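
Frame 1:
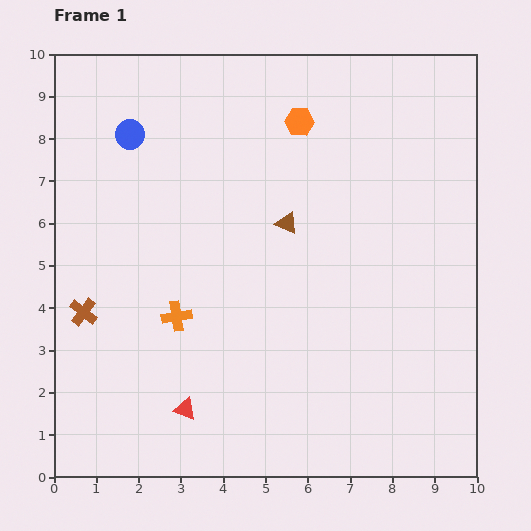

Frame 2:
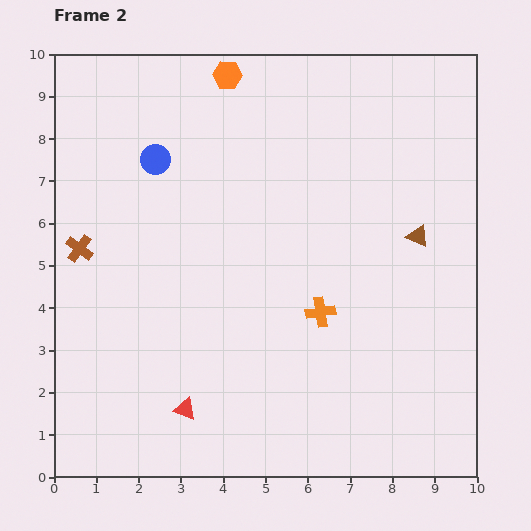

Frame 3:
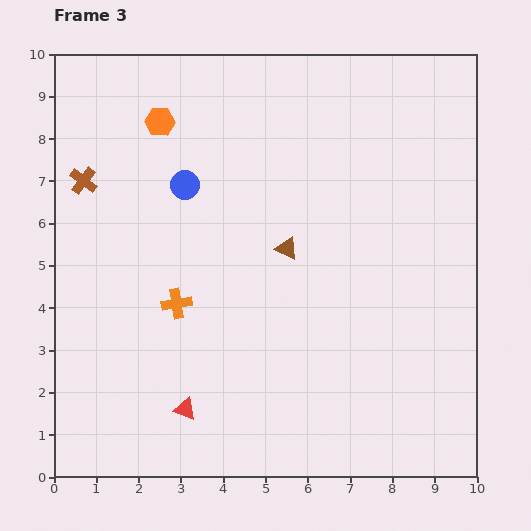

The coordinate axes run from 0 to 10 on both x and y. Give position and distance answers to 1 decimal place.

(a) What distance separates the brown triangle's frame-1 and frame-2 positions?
3.1

The brown triangle moved from (5.5, 6.0) to (8.6, 5.7), a distance of √(3.1² + 0.3²) ≈ 3.1.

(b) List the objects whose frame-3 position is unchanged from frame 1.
the red triangle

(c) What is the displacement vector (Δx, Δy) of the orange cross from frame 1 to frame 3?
(0.0, 0.3)

The orange cross was at (2.9, 3.8) in frame 1 and (2.9, 4.1) in frame 3.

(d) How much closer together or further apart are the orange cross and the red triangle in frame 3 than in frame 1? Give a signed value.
+0.3

Distance in frame 1: 2.2. Distance in frame 3: 2.5.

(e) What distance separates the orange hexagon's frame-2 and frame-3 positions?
1.9

The orange hexagon moved from (4.1, 9.5) to (2.5, 8.4), a distance of √(1.6² + 1.1²) ≈ 1.9.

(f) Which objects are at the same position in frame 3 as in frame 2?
the red triangle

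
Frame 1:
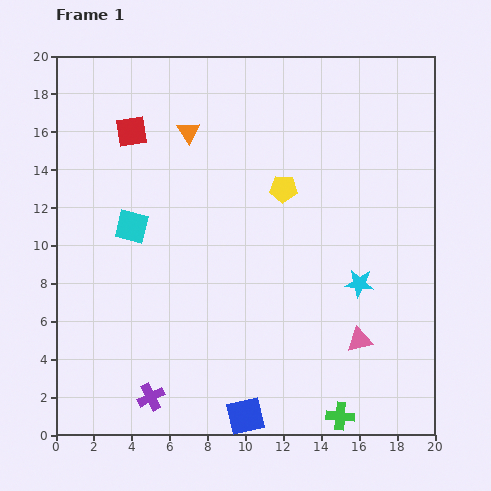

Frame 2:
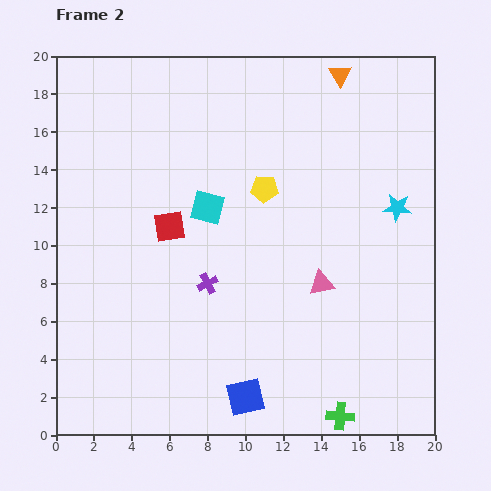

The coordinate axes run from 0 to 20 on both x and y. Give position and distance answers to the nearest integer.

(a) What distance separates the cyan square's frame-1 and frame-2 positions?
4

The cyan square moved from (4, 11) to (8, 12), a distance of √(4² + 1²) ≈ 4.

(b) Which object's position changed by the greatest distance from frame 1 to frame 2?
the orange triangle

(moved 9; next 7)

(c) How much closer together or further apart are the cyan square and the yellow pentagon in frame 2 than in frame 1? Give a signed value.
-5

Distance in frame 1: 8. Distance in frame 2: 3.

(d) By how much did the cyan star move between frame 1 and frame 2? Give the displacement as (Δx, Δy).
(2, 4)

The cyan star was at (16, 8) in frame 1 and (18, 12) in frame 2.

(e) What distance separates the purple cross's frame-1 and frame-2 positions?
7

The purple cross moved from (5, 2) to (8, 8), a distance of √(3² + 6²) ≈ 7.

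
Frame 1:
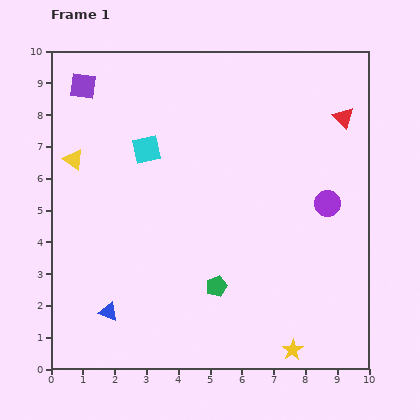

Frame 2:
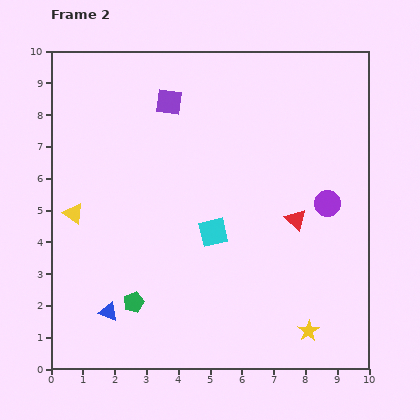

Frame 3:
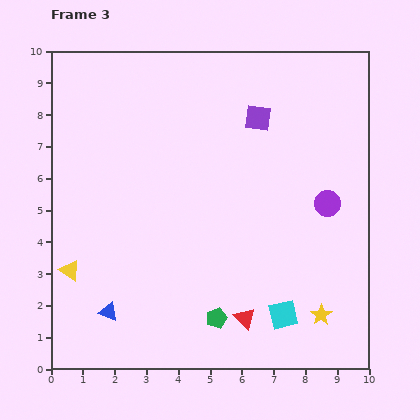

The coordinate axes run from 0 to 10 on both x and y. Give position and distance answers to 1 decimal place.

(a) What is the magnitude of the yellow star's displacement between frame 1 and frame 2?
0.8

The yellow star moved from (7.6, 0.6) to (8.1, 1.2), a distance of √(0.5² + 0.6²) ≈ 0.8.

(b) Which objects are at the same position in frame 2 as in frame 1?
the blue triangle, the purple circle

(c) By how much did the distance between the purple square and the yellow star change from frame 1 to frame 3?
-4.1

Distance in frame 1: 10.6. Distance in frame 3: 6.5.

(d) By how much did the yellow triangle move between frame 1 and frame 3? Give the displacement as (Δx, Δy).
(-0.1, -3.5)

The yellow triangle was at (0.7, 6.6) in frame 1 and (0.6, 3.1) in frame 3.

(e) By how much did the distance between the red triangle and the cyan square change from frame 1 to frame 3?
-5.1

Distance in frame 1: 6.3. Distance in frame 3: 1.2.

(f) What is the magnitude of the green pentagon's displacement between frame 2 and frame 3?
2.6

The green pentagon moved from (2.6, 2.1) to (5.2, 1.6), a distance of √(2.6² + 0.5²) ≈ 2.6.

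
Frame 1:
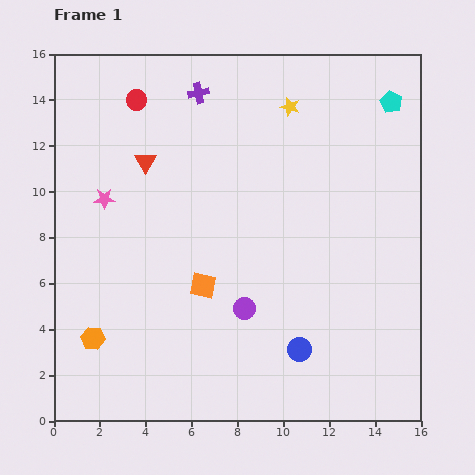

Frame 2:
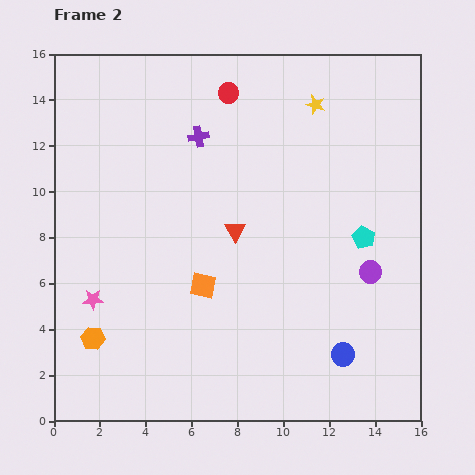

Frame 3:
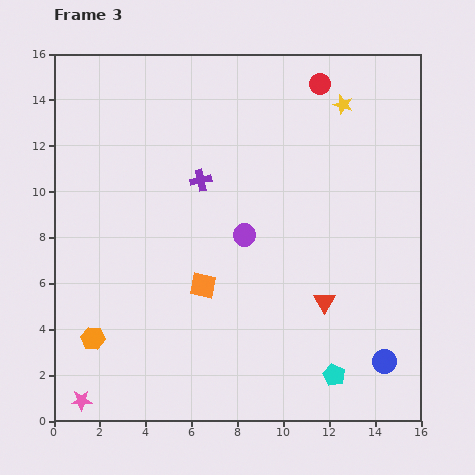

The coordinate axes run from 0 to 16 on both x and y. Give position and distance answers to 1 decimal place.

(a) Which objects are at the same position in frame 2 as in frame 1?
the orange hexagon, the orange square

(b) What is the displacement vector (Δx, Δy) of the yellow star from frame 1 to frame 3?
(2.3, 0.1)

The yellow star was at (10.3, 13.7) in frame 1 and (12.6, 13.8) in frame 3.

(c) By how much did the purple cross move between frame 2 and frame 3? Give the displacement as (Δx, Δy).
(0.1, -1.9)

The purple cross was at (6.3, 12.4) in frame 2 and (6.4, 10.5) in frame 3.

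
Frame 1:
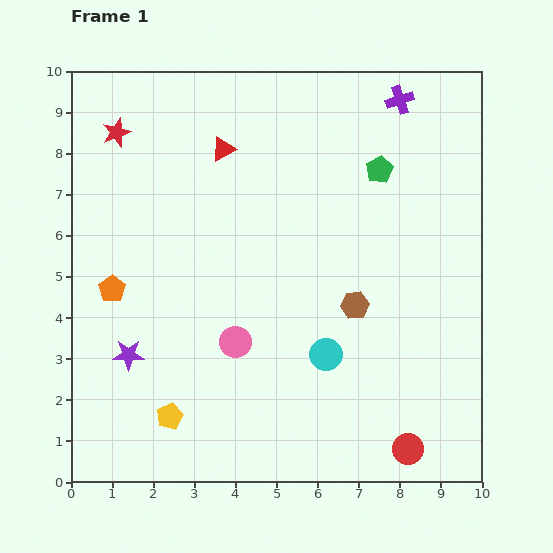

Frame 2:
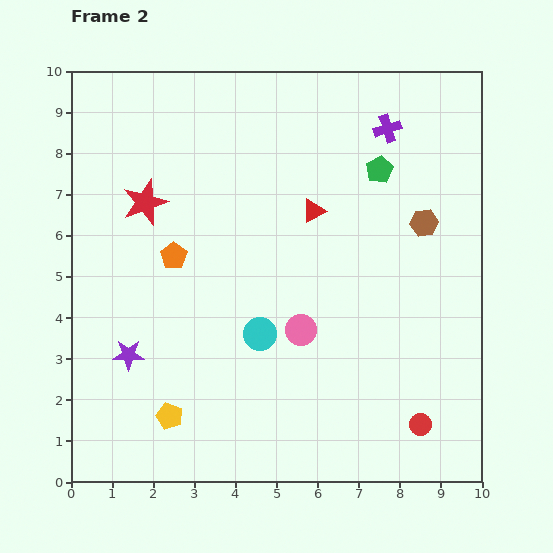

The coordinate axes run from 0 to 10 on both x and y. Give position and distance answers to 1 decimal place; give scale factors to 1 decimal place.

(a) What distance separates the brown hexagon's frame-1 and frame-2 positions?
2.6

The brown hexagon moved from (6.9, 4.3) to (8.6, 6.3), a distance of √(1.7² + 2.0²) ≈ 2.6.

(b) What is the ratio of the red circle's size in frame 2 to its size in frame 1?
0.7×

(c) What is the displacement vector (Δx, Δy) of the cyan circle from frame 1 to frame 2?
(-1.6, 0.5)

The cyan circle was at (6.2, 3.1) in frame 1 and (4.6, 3.6) in frame 2.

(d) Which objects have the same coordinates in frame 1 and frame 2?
the green pentagon, the yellow pentagon, the purple star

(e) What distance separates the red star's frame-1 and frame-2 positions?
1.8

The red star moved from (1.1, 8.5) to (1.8, 6.8), a distance of √(0.7² + 1.7²) ≈ 1.8.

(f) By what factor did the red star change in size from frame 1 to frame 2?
1.6×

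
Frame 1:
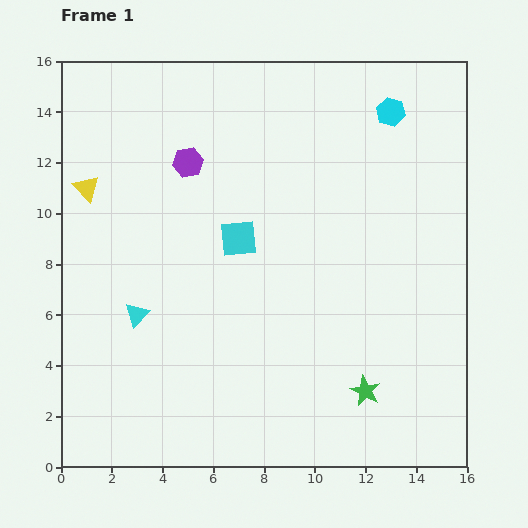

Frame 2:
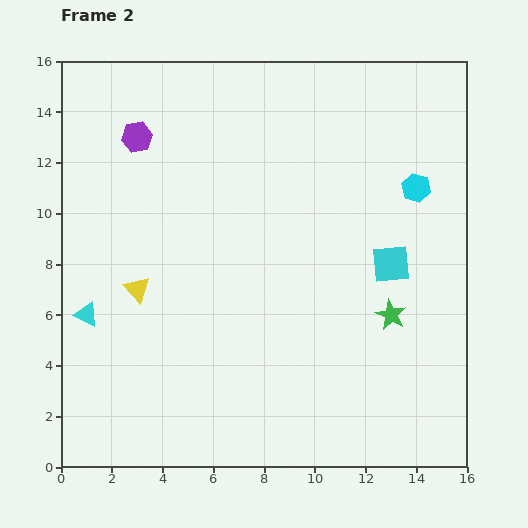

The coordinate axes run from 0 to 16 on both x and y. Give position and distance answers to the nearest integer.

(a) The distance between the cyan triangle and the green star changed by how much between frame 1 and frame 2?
+3

Distance in frame 1: 9. Distance in frame 2: 12.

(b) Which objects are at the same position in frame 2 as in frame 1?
none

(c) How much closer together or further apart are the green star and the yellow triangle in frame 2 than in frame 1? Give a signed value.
-4

Distance in frame 1: 14. Distance in frame 2: 10.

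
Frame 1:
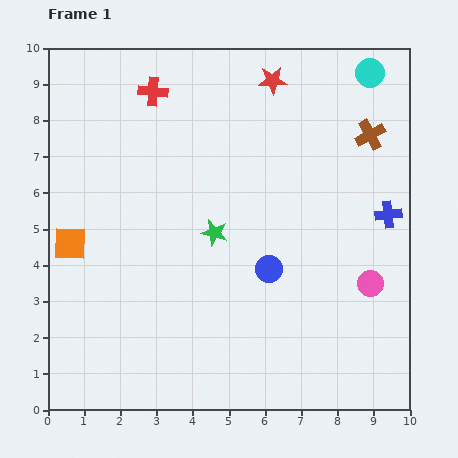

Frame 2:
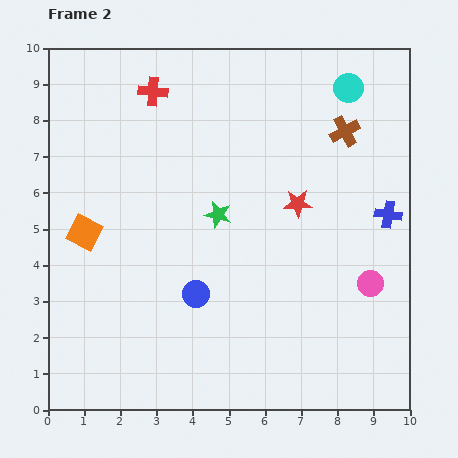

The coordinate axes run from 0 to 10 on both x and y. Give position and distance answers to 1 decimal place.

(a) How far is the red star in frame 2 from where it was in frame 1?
3.5

The red star moved from (6.2, 9.1) to (6.9, 5.7), a distance of √(0.7² + 3.4²) ≈ 3.5.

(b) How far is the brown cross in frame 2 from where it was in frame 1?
0.7

The brown cross moved from (8.9, 7.6) to (8.2, 7.7), a distance of √(0.7² + 0.1²) ≈ 0.7.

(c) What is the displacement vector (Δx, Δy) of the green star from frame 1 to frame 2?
(0.1, 0.5)

The green star was at (4.6, 4.9) in frame 1 and (4.7, 5.4) in frame 2.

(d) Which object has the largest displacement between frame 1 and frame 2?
the red star

(moved 3.5; next 2.1)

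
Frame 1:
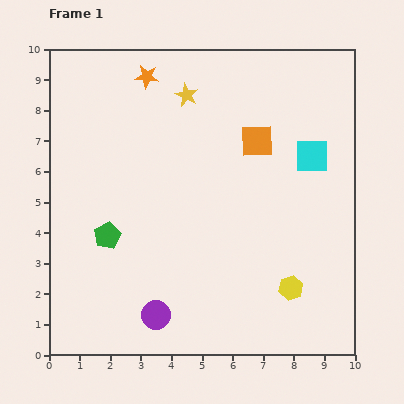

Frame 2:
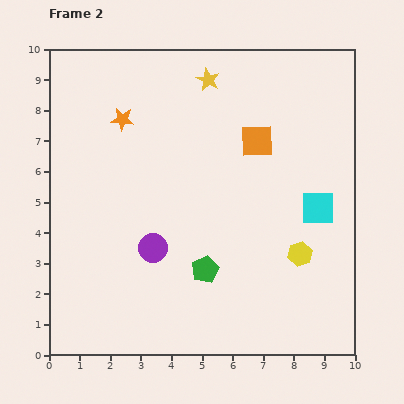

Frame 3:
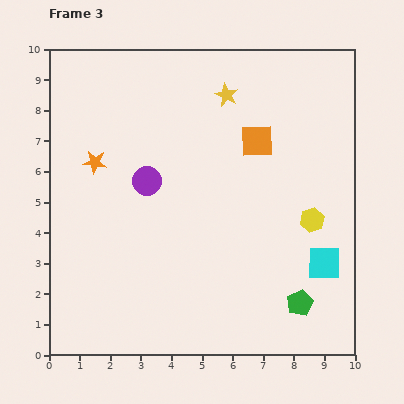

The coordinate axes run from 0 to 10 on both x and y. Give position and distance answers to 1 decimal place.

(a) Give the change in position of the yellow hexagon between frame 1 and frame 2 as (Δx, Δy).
(0.3, 1.1)

The yellow hexagon was at (7.9, 2.2) in frame 1 and (8.2, 3.3) in frame 2.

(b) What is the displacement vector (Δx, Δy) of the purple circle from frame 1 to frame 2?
(-0.1, 2.2)

The purple circle was at (3.5, 1.3) in frame 1 and (3.4, 3.5) in frame 2.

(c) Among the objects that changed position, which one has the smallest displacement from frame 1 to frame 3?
the yellow star

(moved 1.3)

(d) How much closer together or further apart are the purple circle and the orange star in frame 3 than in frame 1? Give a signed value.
-6.0

Distance in frame 1: 7.8. Distance in frame 3: 1.8.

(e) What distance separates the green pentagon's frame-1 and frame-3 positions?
6.7

The green pentagon moved from (1.9, 3.9) to (8.2, 1.7), a distance of √(6.3² + 2.2²) ≈ 6.7.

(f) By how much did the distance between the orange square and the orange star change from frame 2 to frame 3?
+0.8

Distance in frame 2: 4.5. Distance in frame 3: 5.3.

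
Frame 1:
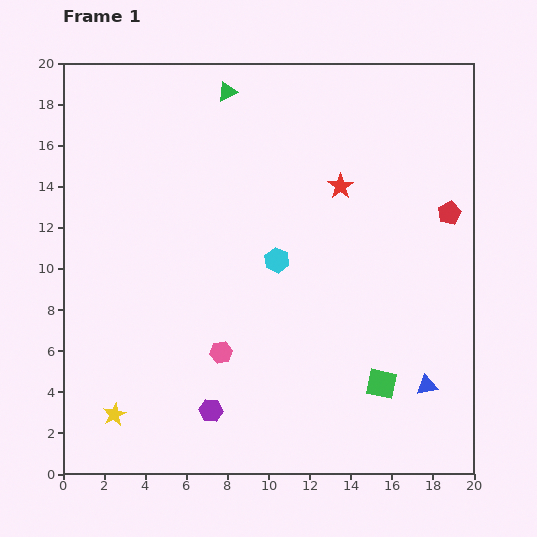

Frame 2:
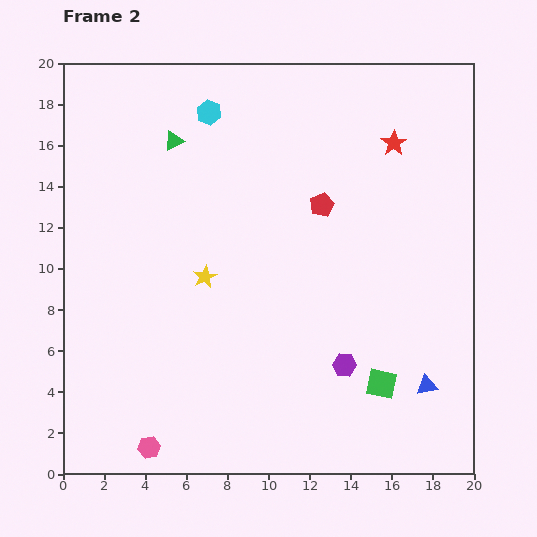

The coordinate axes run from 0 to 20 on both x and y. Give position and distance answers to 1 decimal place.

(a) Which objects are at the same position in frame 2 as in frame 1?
the green square, the blue triangle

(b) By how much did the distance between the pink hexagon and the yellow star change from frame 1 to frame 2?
+2.7

Distance in frame 1: 6.0. Distance in frame 2: 8.7.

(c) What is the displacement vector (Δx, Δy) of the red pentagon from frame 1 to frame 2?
(-6.2, 0.4)

The red pentagon was at (18.8, 12.7) in frame 1 and (12.6, 13.1) in frame 2.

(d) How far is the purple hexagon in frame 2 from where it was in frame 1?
6.9

The purple hexagon moved from (7.2, 3.1) to (13.7, 5.3), a distance of √(6.5² + 2.2²) ≈ 6.9.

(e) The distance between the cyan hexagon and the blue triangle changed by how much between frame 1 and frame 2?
+7.5

Distance in frame 1: 9.5. Distance in frame 2: 17.0.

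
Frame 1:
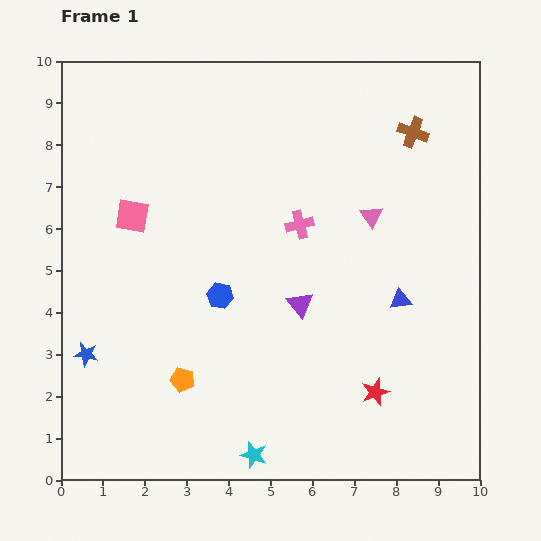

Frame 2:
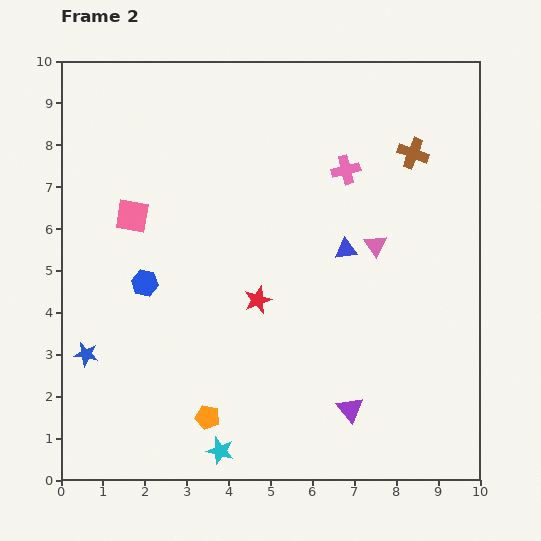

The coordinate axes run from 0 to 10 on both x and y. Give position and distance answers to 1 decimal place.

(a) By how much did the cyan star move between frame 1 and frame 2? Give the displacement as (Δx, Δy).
(-0.8, 0.1)

The cyan star was at (4.6, 0.6) in frame 1 and (3.8, 0.7) in frame 2.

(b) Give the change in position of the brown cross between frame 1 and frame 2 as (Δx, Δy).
(0.0, -0.5)

The brown cross was at (8.4, 8.3) in frame 1 and (8.4, 7.8) in frame 2.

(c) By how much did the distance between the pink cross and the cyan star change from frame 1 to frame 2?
+1.7

Distance in frame 1: 5.6. Distance in frame 2: 7.3.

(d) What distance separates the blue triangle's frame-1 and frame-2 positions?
1.8

The blue triangle moved from (8.1, 4.3) to (6.8, 5.5), a distance of √(1.3² + 1.2²) ≈ 1.8.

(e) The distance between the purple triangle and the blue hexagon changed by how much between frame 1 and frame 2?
+3.8

Distance in frame 1: 1.9. Distance in frame 2: 5.7.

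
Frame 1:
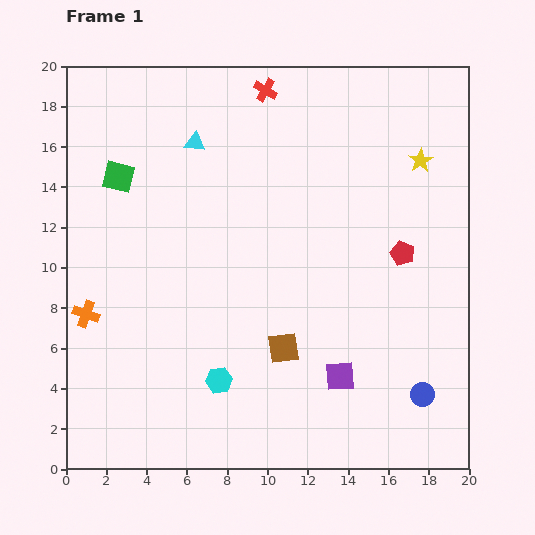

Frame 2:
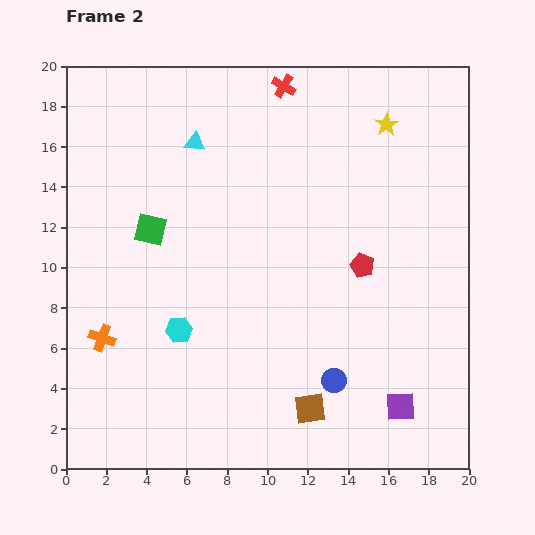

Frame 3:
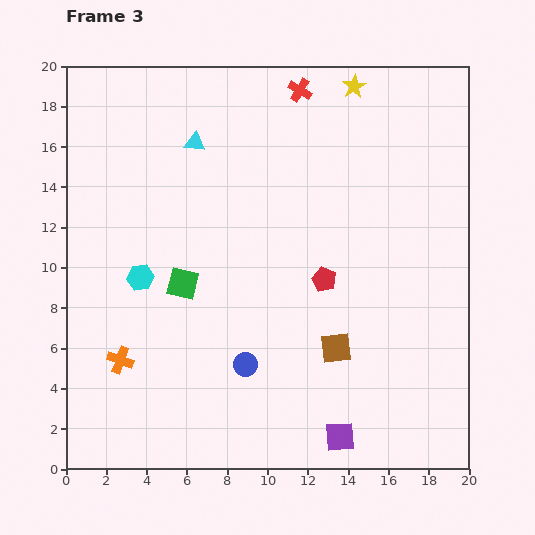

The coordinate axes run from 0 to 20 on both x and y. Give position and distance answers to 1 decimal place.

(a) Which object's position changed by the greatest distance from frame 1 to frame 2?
the blue circle

(moved 4.5; next 3.4)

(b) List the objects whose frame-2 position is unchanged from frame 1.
the cyan triangle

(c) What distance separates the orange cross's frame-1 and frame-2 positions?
1.4

The orange cross moved from (1.0, 7.7) to (1.8, 6.5), a distance of √(0.8² + 1.2²) ≈ 1.4.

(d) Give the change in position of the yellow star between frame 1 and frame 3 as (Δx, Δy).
(-3.3, 3.7)

The yellow star was at (17.6, 15.3) in frame 1 and (14.3, 19.0) in frame 3.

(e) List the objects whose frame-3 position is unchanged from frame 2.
the cyan triangle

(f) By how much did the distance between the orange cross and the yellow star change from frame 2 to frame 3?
+0.3

Distance in frame 2: 17.6. Distance in frame 3: 17.9.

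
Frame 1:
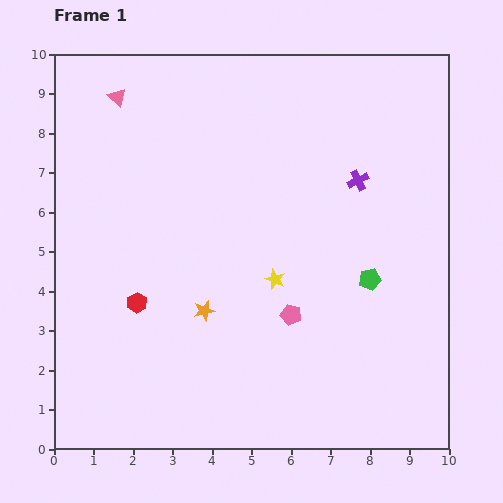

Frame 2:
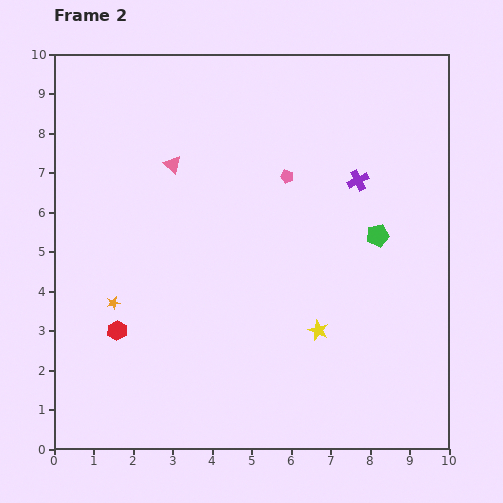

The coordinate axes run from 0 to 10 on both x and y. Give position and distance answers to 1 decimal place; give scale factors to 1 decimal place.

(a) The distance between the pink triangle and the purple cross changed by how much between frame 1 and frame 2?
-1.8

Distance in frame 1: 6.5. Distance in frame 2: 4.7.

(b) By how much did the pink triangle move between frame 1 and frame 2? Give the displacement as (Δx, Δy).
(1.4, -1.7)

The pink triangle was at (1.6, 8.9) in frame 1 and (3.0, 7.2) in frame 2.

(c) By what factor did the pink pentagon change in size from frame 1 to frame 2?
0.6×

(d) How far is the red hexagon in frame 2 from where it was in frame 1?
0.9

The red hexagon moved from (2.1, 3.7) to (1.6, 3.0), a distance of √(0.5² + 0.7²) ≈ 0.9.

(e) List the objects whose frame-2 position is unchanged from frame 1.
the purple cross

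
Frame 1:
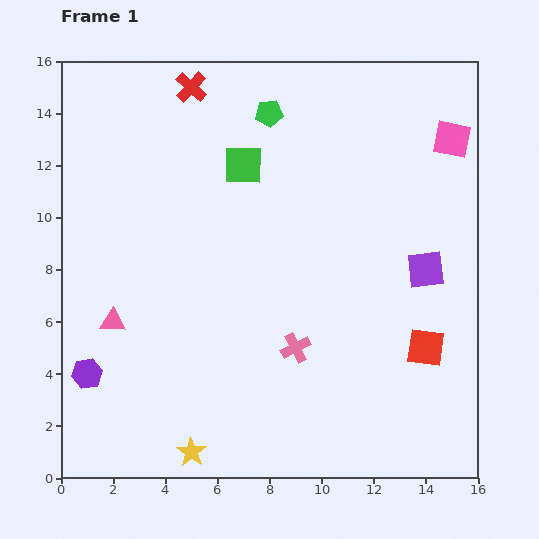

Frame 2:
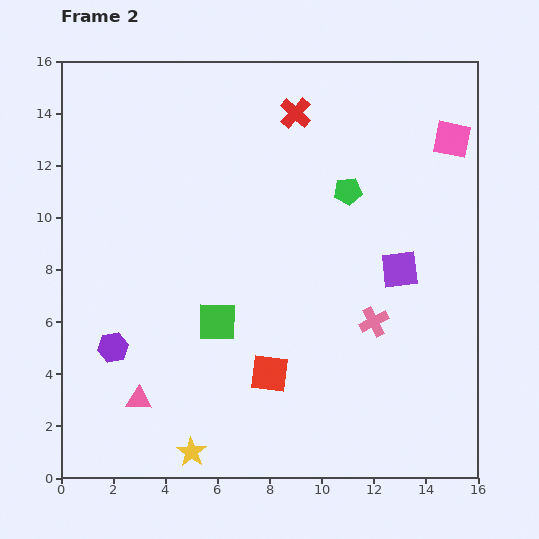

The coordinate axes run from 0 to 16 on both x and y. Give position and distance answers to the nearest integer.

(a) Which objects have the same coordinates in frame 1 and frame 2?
the yellow star, the pink square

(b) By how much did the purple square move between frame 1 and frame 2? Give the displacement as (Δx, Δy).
(-1, 0)

The purple square was at (14, 8) in frame 1 and (13, 8) in frame 2.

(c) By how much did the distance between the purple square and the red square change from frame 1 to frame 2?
+3

Distance in frame 1: 3. Distance in frame 2: 6.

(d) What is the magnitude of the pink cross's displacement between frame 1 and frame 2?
3

The pink cross moved from (9, 5) to (12, 6), a distance of √(3² + 1²) ≈ 3.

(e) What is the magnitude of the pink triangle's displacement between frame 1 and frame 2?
3

The pink triangle moved from (2, 6) to (3, 3), a distance of √(1² + 3²) ≈ 3.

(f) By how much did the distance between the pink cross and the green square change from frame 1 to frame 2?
-1

Distance in frame 1: 7. Distance in frame 2: 6.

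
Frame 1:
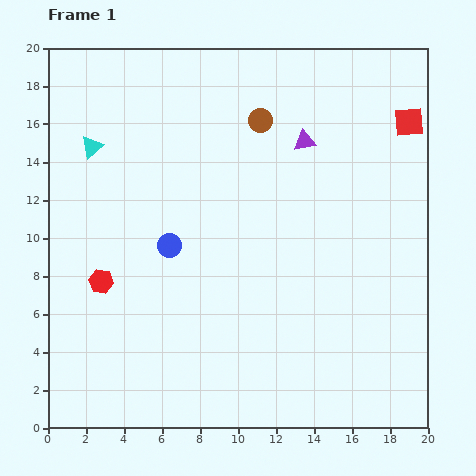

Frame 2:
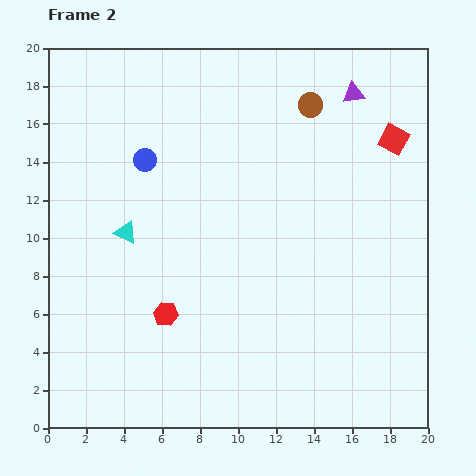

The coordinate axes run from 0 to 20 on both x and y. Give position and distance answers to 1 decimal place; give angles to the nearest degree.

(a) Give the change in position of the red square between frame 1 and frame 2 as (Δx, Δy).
(-0.8, -0.9)

The red square was at (19.0, 16.1) in frame 1 and (18.2, 15.2) in frame 2.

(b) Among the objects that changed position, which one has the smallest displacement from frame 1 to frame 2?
the red square

(moved 1.2)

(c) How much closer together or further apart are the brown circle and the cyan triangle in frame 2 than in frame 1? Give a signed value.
+2.8

Distance in frame 1: 9.0. Distance in frame 2: 11.8.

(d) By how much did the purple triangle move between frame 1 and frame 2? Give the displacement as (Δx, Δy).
(2.6, 2.5)

The purple triangle was at (13.5, 15.1) in frame 1 and (16.1, 17.6) in frame 2.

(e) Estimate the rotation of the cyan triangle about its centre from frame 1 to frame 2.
52° counter-clockwise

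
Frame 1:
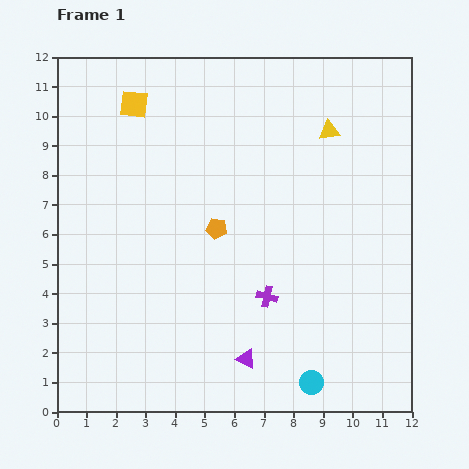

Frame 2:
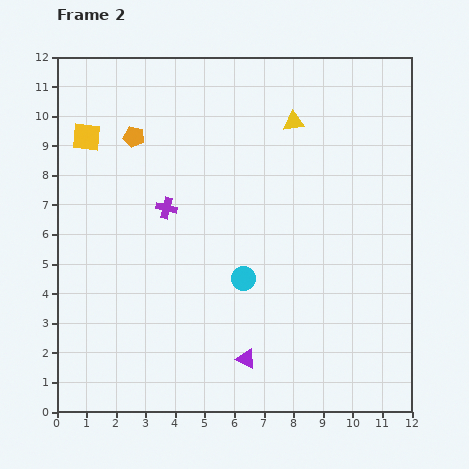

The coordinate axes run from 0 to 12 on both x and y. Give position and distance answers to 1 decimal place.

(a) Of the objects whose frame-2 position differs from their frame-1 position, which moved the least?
the yellow triangle

(moved 1.2)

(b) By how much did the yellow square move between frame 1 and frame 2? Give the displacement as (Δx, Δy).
(-1.6, -1.1)

The yellow square was at (2.6, 10.4) in frame 1 and (1.0, 9.3) in frame 2.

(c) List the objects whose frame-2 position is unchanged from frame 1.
the purple triangle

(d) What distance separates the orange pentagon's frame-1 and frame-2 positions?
4.2

The orange pentagon moved from (5.4, 6.2) to (2.6, 9.3), a distance of √(2.8² + 3.1²) ≈ 4.2.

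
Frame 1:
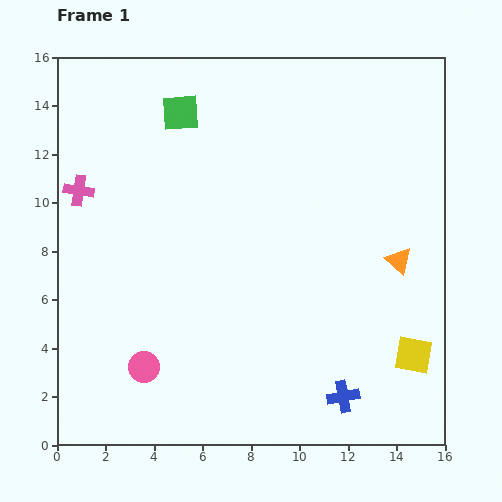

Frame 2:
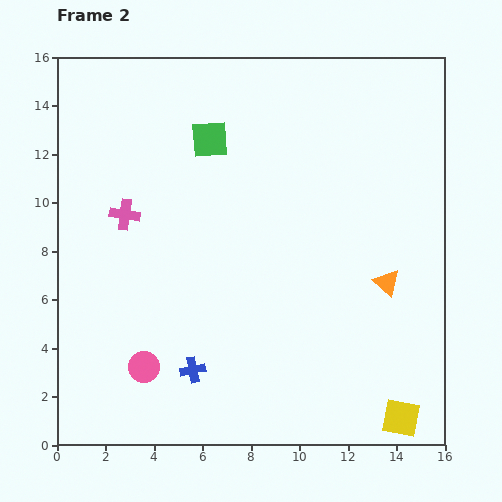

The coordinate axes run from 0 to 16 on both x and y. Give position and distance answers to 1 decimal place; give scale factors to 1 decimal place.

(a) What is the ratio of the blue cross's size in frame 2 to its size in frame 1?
0.8×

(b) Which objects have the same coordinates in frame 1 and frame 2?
the pink circle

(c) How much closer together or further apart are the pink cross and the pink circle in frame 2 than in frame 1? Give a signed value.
-1.4

Distance in frame 1: 7.8. Distance in frame 2: 6.4.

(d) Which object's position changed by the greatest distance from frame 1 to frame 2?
the blue cross

(moved 6.3; next 2.6)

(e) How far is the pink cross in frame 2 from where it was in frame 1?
2.1

The pink cross moved from (0.9, 10.5) to (2.8, 9.5), a distance of √(1.9² + 1.0²) ≈ 2.1.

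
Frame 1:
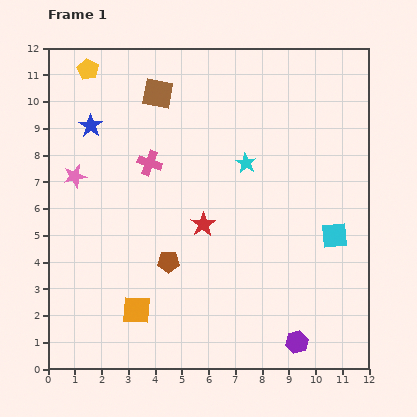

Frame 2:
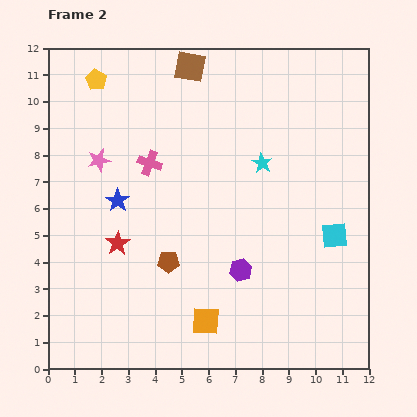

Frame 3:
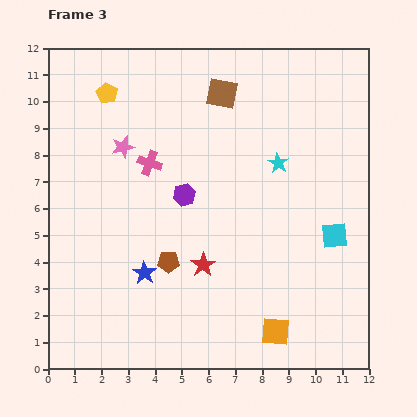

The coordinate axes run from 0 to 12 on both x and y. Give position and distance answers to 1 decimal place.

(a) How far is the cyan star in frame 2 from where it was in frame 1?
0.6

The cyan star moved from (7.4, 7.7) to (8.0, 7.7), a distance of √(0.6² + 0.0²) ≈ 0.6.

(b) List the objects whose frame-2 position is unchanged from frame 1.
the brown pentagon, the cyan square, the pink cross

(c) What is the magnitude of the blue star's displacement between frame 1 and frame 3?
5.9

The blue star moved from (1.6, 9.1) to (3.6, 3.6), a distance of √(2.0² + 5.5²) ≈ 5.9.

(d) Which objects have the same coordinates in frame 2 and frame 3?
the brown pentagon, the cyan square, the pink cross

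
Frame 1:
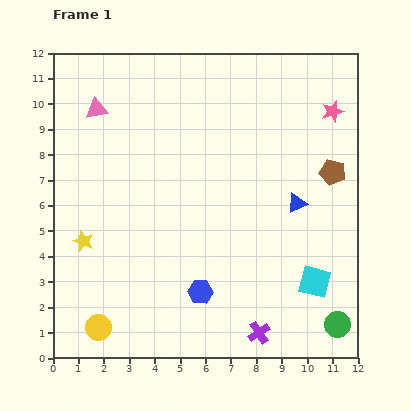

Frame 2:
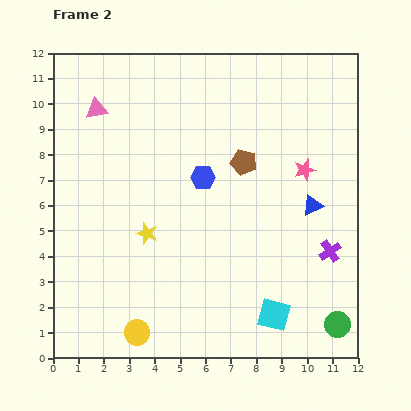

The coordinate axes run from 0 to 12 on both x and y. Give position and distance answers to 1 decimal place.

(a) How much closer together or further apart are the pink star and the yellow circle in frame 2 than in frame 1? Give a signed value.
-3.3

Distance in frame 1: 12.5. Distance in frame 2: 9.2.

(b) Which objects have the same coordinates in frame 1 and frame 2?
the pink triangle, the green circle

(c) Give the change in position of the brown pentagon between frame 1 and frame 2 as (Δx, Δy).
(-3.5, 0.4)

The brown pentagon was at (11.0, 7.3) in frame 1 and (7.5, 7.7) in frame 2.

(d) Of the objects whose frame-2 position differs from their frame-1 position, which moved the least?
the blue triangle

(moved 0.6)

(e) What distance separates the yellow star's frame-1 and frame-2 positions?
2.5

The yellow star moved from (1.2, 4.6) to (3.7, 4.9), a distance of √(2.5² + 0.3²) ≈ 2.5.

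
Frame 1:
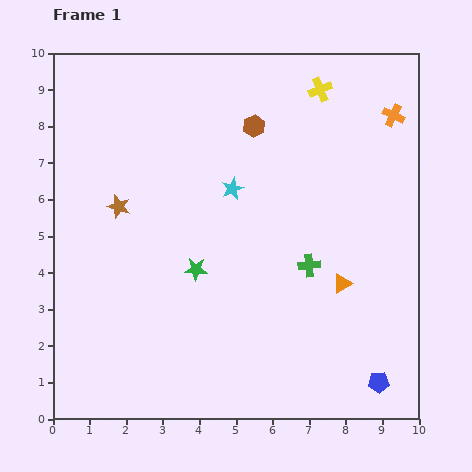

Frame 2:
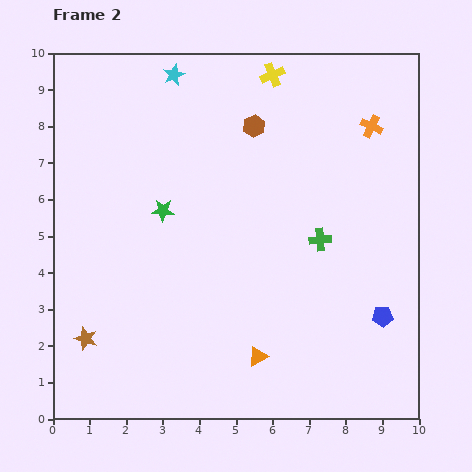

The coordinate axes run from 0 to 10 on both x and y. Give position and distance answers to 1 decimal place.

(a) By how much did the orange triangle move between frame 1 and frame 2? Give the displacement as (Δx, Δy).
(-2.3, -2.0)

The orange triangle was at (7.9, 3.7) in frame 1 and (5.6, 1.7) in frame 2.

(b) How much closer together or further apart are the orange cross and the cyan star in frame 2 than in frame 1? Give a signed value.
+0.8

Distance in frame 1: 4.8. Distance in frame 2: 5.6.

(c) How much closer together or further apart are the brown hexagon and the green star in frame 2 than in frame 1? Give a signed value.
-0.8

Distance in frame 1: 4.2. Distance in frame 2: 3.4.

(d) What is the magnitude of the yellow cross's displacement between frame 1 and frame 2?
1.4

The yellow cross moved from (7.3, 9.0) to (6.0, 9.4), a distance of √(1.3² + 0.4²) ≈ 1.4.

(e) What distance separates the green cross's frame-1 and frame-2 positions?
0.8

The green cross moved from (7.0, 4.2) to (7.3, 4.9), a distance of √(0.3² + 0.7²) ≈ 0.8.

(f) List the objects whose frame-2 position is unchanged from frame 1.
the brown hexagon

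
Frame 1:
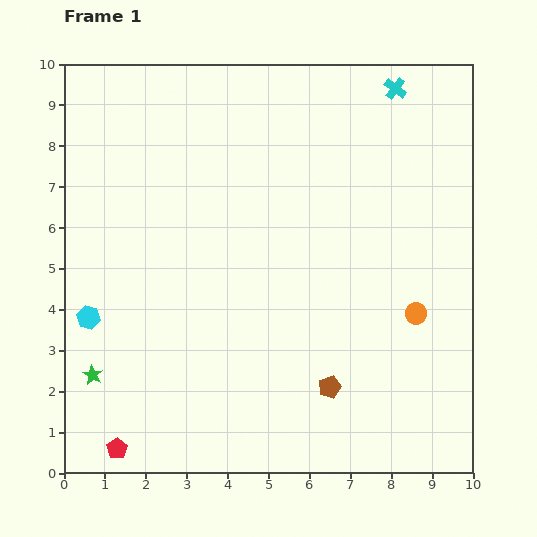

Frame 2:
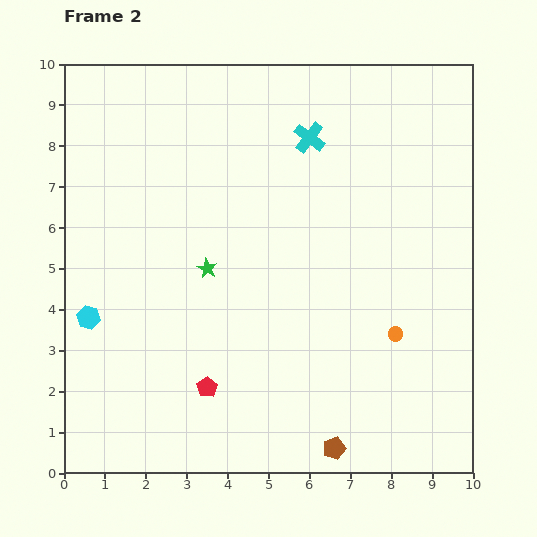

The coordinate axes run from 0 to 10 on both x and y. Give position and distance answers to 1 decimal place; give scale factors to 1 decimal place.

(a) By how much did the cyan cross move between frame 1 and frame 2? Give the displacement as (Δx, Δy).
(-2.1, -1.2)

The cyan cross was at (8.1, 9.4) in frame 1 and (6.0, 8.2) in frame 2.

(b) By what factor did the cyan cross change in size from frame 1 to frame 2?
1.4×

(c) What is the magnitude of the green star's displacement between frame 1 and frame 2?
3.8

The green star moved from (0.7, 2.4) to (3.5, 5.0), a distance of √(2.8² + 2.6²) ≈ 3.8.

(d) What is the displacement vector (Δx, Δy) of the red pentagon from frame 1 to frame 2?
(2.2, 1.5)

The red pentagon was at (1.3, 0.6) in frame 1 and (3.5, 2.1) in frame 2.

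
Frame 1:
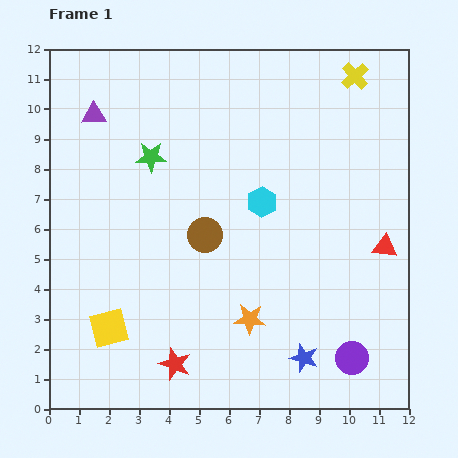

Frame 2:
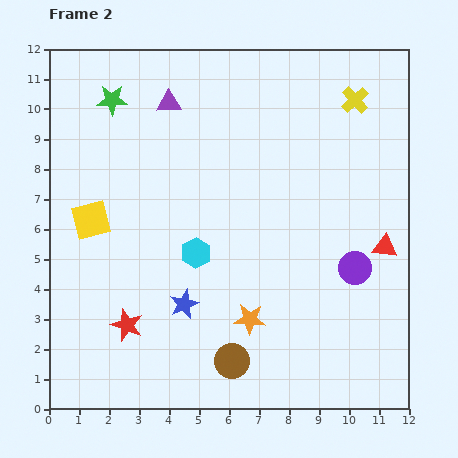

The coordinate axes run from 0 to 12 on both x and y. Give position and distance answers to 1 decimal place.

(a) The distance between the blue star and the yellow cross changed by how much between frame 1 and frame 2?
-0.7

Distance in frame 1: 9.6. Distance in frame 2: 8.9.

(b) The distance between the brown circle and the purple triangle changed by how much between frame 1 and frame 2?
+3.5

Distance in frame 1: 5.4. Distance in frame 2: 8.9.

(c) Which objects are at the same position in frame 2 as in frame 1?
the red triangle, the orange star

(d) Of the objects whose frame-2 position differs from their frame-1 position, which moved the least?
the yellow cross

(moved 0.8)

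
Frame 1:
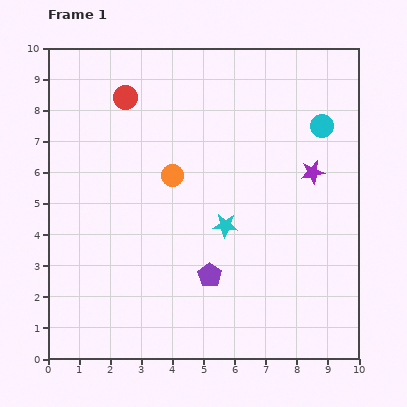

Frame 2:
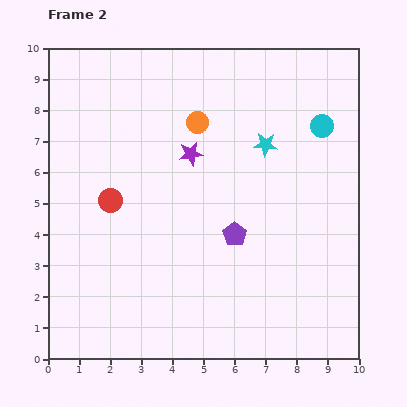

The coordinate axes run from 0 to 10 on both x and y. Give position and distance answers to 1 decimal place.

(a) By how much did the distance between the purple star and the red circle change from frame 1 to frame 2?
-3.5

Distance in frame 1: 6.5. Distance in frame 2: 3.0.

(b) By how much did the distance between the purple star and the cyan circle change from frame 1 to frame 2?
+2.8

Distance in frame 1: 1.5. Distance in frame 2: 4.3.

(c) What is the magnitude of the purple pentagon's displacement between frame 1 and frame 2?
1.5

The purple pentagon moved from (5.2, 2.7) to (6.0, 4.0), a distance of √(0.8² + 1.3²) ≈ 1.5.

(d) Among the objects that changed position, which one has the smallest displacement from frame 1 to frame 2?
the purple pentagon

(moved 1.5)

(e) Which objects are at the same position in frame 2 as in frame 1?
the cyan circle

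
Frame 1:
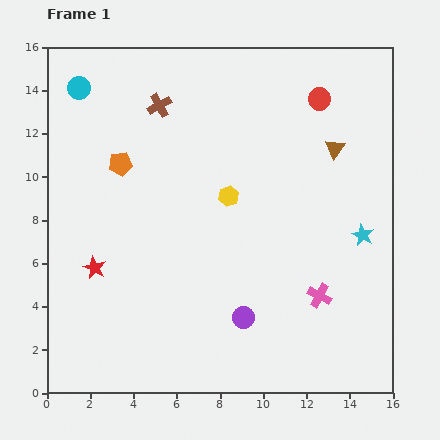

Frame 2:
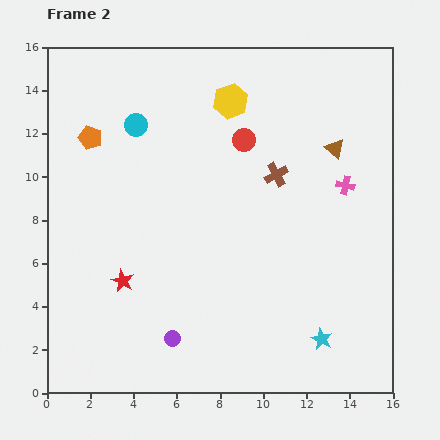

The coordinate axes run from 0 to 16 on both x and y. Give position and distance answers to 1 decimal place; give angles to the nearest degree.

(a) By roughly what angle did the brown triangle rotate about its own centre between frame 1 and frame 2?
24° counter-clockwise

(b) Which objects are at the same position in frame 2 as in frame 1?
the brown triangle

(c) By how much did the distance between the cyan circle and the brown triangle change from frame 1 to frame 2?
-2.8

Distance in frame 1: 12.1. Distance in frame 2: 9.3.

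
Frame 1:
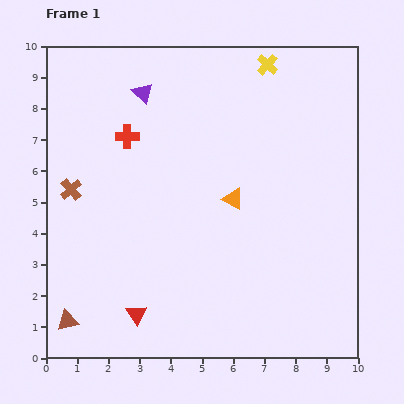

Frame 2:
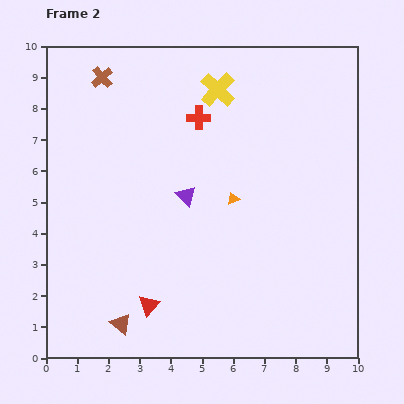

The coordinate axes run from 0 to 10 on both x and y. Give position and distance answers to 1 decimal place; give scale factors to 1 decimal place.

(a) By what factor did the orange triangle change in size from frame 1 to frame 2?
0.6×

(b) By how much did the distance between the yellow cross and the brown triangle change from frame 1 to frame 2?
-2.3

Distance in frame 1: 10.4. Distance in frame 2: 8.1.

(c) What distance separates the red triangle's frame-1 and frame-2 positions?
0.5

The red triangle moved from (2.9, 1.4) to (3.3, 1.7), a distance of √(0.4² + 0.3²) ≈ 0.5.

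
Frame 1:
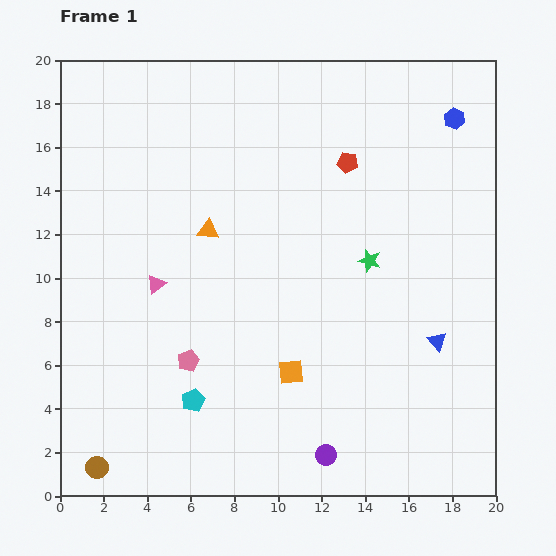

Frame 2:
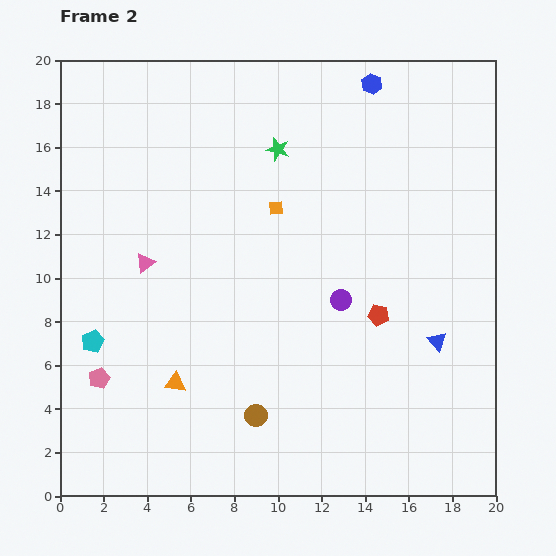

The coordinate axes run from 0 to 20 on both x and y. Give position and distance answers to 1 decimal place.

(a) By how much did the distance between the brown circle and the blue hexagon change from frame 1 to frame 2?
-6.8

Distance in frame 1: 22.9. Distance in frame 2: 16.1.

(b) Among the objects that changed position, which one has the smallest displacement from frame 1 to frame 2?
the pink triangle

(moved 1.1)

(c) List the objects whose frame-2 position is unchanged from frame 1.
the blue triangle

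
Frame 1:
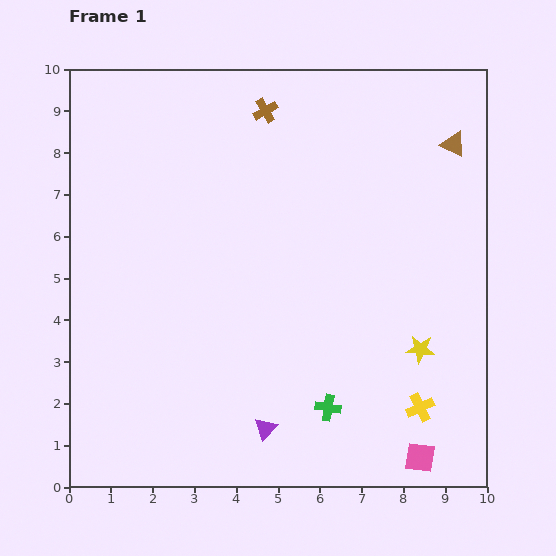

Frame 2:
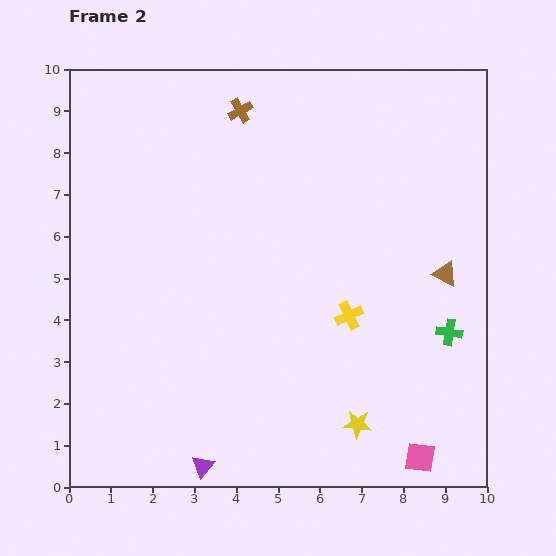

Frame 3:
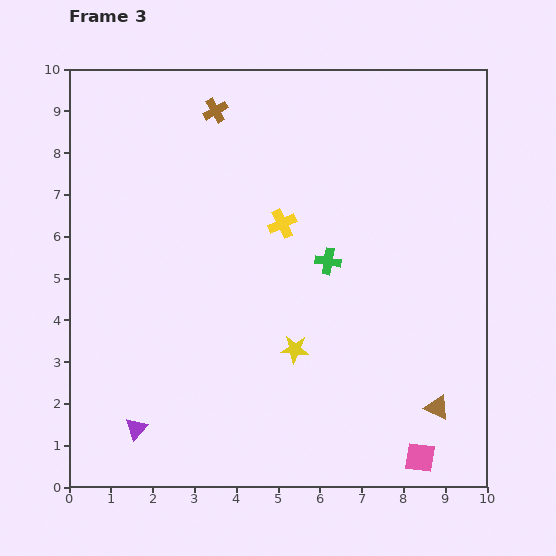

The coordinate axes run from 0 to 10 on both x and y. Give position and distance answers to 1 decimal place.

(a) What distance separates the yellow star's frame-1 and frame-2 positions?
2.3

The yellow star moved from (8.4, 3.3) to (6.9, 1.5), a distance of √(1.5² + 1.8²) ≈ 2.3.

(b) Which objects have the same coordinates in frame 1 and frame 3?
the pink square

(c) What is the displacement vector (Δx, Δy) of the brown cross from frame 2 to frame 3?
(-0.6, 0.0)

The brown cross was at (4.1, 9.0) in frame 2 and (3.5, 9.0) in frame 3.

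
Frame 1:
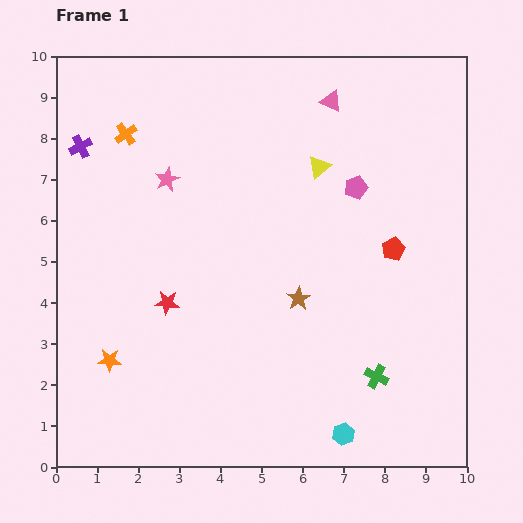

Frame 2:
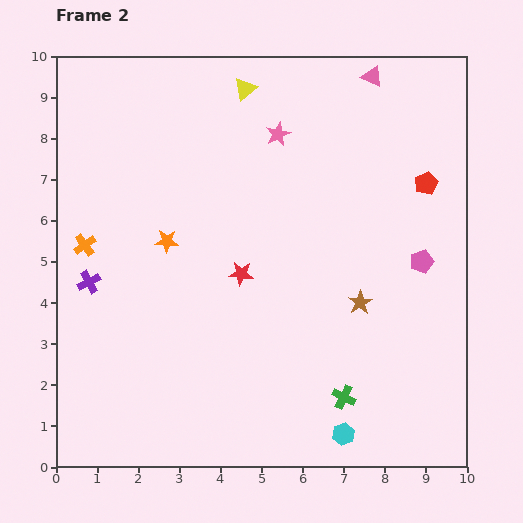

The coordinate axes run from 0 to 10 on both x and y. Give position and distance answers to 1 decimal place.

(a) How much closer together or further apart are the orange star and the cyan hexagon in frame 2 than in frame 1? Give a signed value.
+0.4

Distance in frame 1: 6.0. Distance in frame 2: 6.4.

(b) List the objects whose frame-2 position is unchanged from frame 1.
the cyan hexagon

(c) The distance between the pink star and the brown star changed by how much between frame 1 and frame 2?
+0.3

Distance in frame 1: 4.3. Distance in frame 2: 4.6.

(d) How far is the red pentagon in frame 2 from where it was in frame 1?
1.8

The red pentagon moved from (8.2, 5.3) to (9.0, 6.9), a distance of √(0.8² + 1.6²) ≈ 1.8.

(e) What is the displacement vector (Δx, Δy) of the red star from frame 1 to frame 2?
(1.8, 0.7)

The red star was at (2.7, 4.0) in frame 1 and (4.5, 4.7) in frame 2.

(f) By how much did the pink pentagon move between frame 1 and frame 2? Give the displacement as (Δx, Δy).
(1.6, -1.8)

The pink pentagon was at (7.3, 6.8) in frame 1 and (8.9, 5.0) in frame 2.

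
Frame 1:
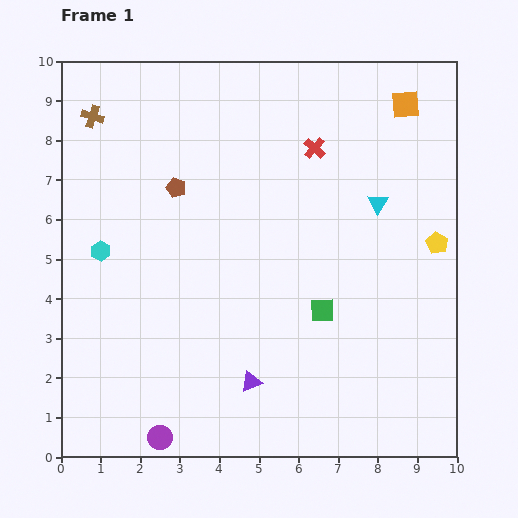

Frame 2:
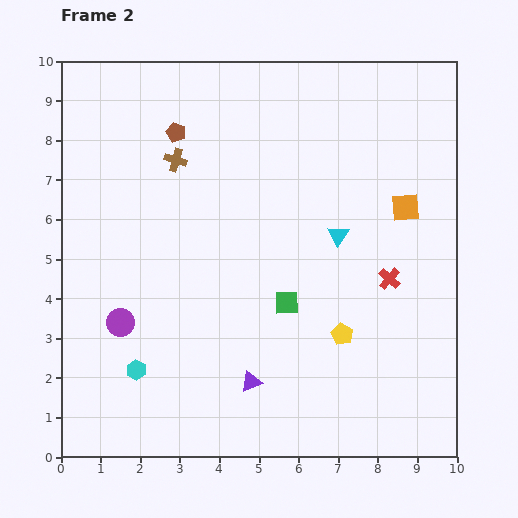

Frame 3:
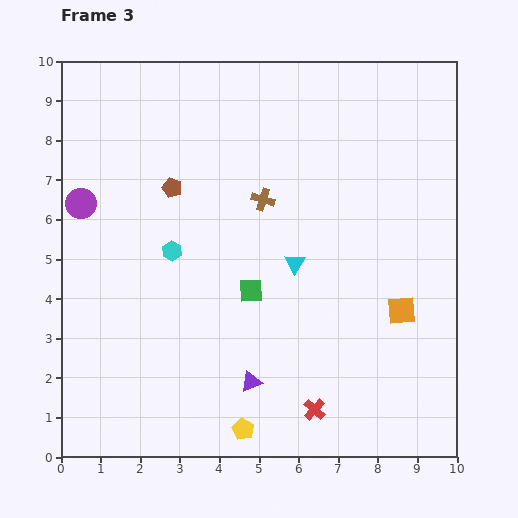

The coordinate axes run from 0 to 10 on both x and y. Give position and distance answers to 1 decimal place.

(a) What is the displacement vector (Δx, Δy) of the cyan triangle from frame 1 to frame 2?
(-1.0, -0.8)

The cyan triangle was at (8.0, 6.4) in frame 1 and (7.0, 5.6) in frame 2.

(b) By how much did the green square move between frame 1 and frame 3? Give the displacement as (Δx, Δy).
(-1.8, 0.5)

The green square was at (6.6, 3.7) in frame 1 and (4.8, 4.2) in frame 3.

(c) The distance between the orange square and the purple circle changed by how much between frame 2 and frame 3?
+0.7

Distance in frame 2: 7.8. Distance in frame 3: 8.5.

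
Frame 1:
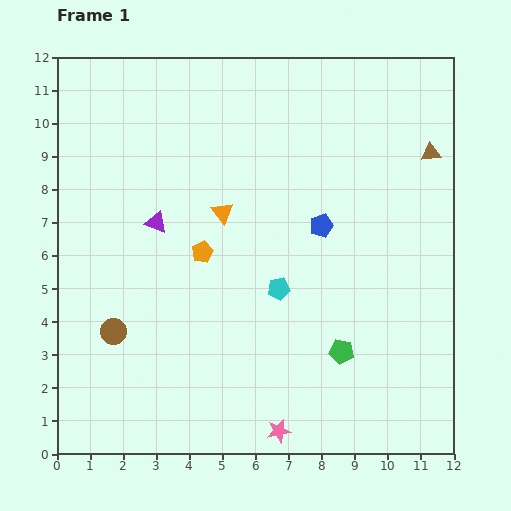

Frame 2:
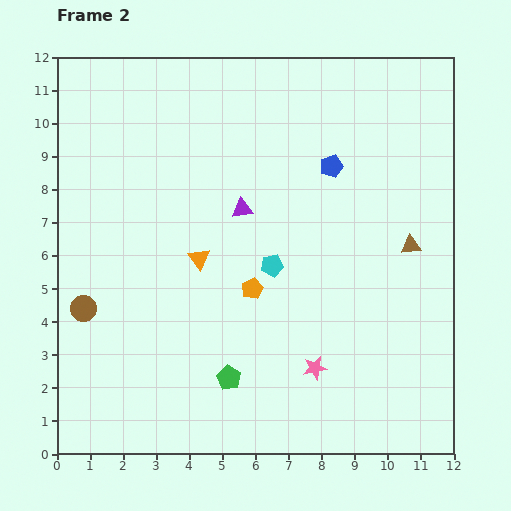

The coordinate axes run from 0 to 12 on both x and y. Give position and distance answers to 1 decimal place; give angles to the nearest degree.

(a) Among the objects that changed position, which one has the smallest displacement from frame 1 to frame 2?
the cyan pentagon

(moved 0.7)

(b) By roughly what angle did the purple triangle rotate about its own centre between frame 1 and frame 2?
30° counter-clockwise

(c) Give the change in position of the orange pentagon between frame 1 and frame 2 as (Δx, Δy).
(1.5, -1.1)

The orange pentagon was at (4.4, 6.1) in frame 1 and (5.9, 5.0) in frame 2.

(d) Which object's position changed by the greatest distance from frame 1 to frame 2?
the green pentagon

(moved 3.5; next 2.9)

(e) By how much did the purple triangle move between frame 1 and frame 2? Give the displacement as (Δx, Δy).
(2.6, 0.4)

The purple triangle was at (3.0, 7.0) in frame 1 and (5.6, 7.4) in frame 2.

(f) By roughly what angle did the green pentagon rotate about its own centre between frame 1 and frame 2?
19° clockwise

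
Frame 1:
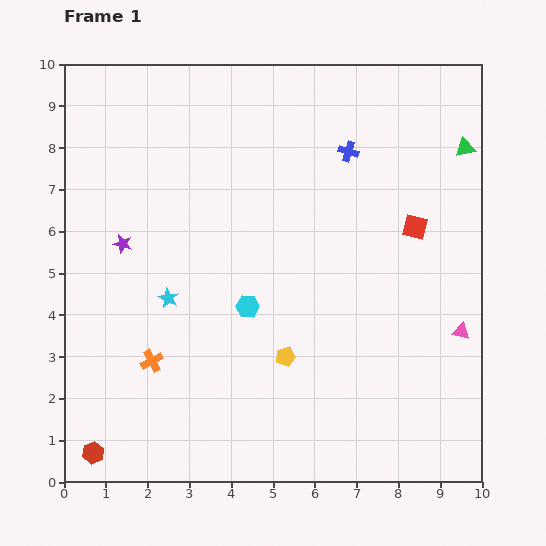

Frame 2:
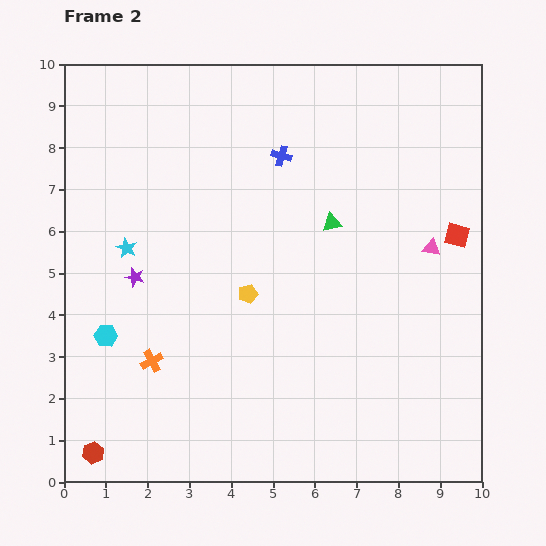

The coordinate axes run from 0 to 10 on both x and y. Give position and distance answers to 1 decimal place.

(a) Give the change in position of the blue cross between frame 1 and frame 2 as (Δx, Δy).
(-1.6, -0.1)

The blue cross was at (6.8, 7.9) in frame 1 and (5.2, 7.8) in frame 2.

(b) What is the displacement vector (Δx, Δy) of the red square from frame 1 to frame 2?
(1.0, -0.2)

The red square was at (8.4, 6.1) in frame 1 and (9.4, 5.9) in frame 2.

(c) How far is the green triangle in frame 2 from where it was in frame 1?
3.7

The green triangle moved from (9.6, 8.0) to (6.4, 6.2), a distance of √(3.2² + 1.8²) ≈ 3.7.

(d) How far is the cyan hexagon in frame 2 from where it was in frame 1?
3.5

The cyan hexagon moved from (4.4, 4.2) to (1.0, 3.5), a distance of √(3.4² + 0.7²) ≈ 3.5.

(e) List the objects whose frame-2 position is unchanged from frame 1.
the red hexagon, the orange cross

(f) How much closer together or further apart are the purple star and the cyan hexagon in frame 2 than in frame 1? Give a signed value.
-1.8

Distance in frame 1: 3.4. Distance in frame 2: 1.6.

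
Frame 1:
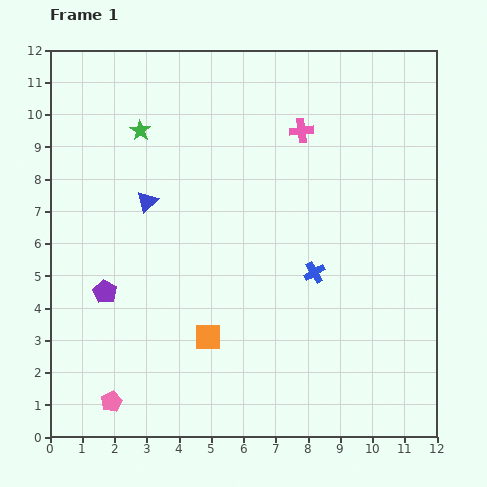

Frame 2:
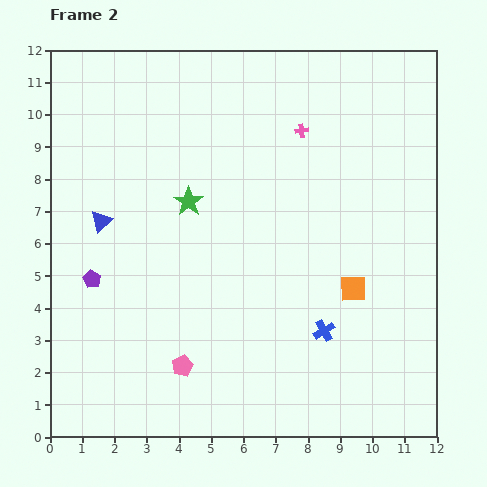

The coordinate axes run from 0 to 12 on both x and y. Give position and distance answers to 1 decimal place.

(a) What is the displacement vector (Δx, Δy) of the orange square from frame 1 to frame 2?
(4.5, 1.5)

The orange square was at (4.9, 3.1) in frame 1 and (9.4, 4.6) in frame 2.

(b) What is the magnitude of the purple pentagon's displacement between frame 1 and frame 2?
0.6

The purple pentagon moved from (1.7, 4.5) to (1.3, 4.9), a distance of √(0.4² + 0.4²) ≈ 0.6.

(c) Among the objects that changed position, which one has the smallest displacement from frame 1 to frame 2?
the purple pentagon

(moved 0.6)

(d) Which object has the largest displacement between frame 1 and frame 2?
the orange square

(moved 4.7; next 2.7)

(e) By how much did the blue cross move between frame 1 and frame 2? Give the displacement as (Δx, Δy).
(0.3, -1.8)

The blue cross was at (8.2, 5.1) in frame 1 and (8.5, 3.3) in frame 2.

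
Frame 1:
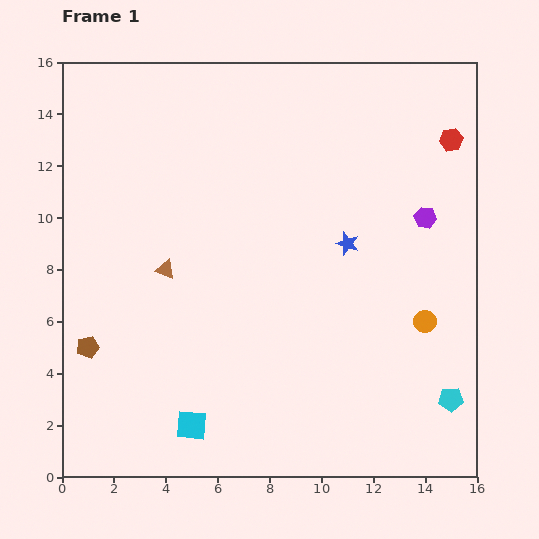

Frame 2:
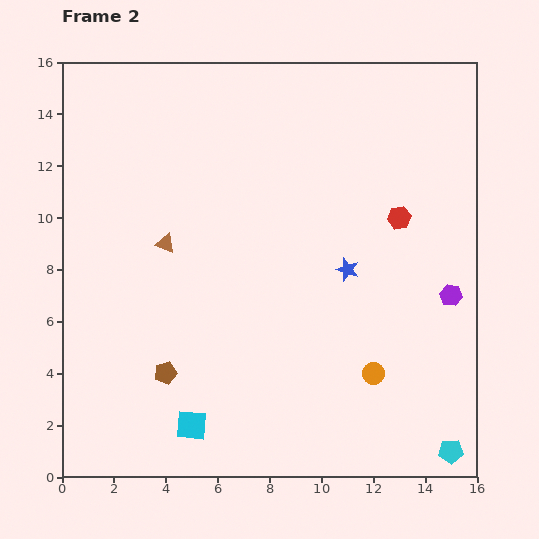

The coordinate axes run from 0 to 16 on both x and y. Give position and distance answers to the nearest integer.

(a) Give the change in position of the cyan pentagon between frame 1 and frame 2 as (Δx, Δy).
(0, -2)

The cyan pentagon was at (15, 3) in frame 1 and (15, 1) in frame 2.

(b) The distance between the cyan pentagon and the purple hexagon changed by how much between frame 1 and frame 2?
-1

Distance in frame 1: 7. Distance in frame 2: 6.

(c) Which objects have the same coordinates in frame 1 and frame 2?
the cyan square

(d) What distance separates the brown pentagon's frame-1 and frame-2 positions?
3

The brown pentagon moved from (1, 5) to (4, 4), a distance of √(3² + 1²) ≈ 3.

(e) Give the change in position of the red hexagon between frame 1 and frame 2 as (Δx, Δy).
(-2, -3)

The red hexagon was at (15, 13) in frame 1 and (13, 10) in frame 2.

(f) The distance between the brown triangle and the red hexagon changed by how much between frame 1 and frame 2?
-3

Distance in frame 1: 12. Distance in frame 2: 9.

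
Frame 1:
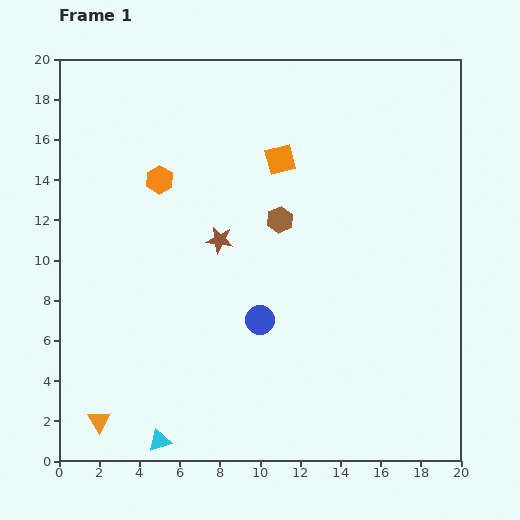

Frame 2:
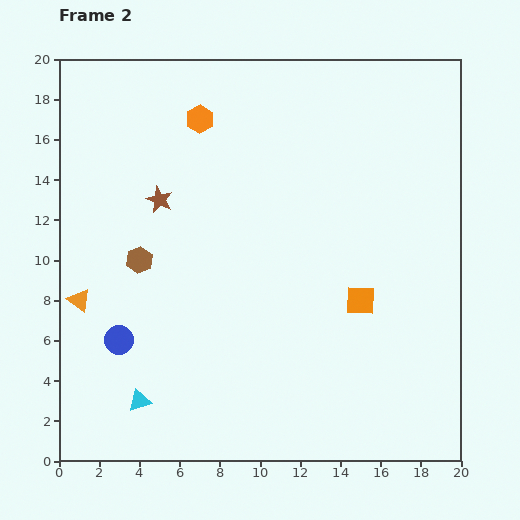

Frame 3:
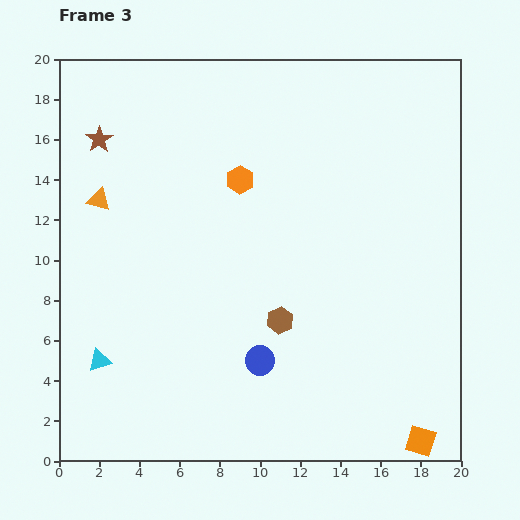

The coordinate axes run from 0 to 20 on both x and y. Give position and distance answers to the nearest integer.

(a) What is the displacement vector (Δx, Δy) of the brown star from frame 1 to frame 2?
(-3, 2)

The brown star was at (8, 11) in frame 1 and (5, 13) in frame 2.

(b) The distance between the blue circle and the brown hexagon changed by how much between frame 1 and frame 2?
-1

Distance in frame 1: 5. Distance in frame 2: 4.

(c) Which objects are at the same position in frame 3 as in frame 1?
none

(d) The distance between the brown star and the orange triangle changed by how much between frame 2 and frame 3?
-3

Distance in frame 2: 6. Distance in frame 3: 3.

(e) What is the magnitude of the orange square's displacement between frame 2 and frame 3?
8

The orange square moved from (15, 8) to (18, 1), a distance of √(3² + 7²) ≈ 8.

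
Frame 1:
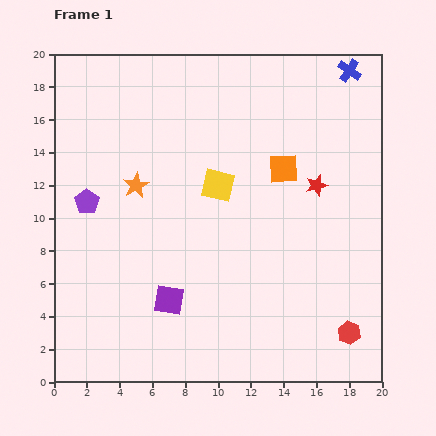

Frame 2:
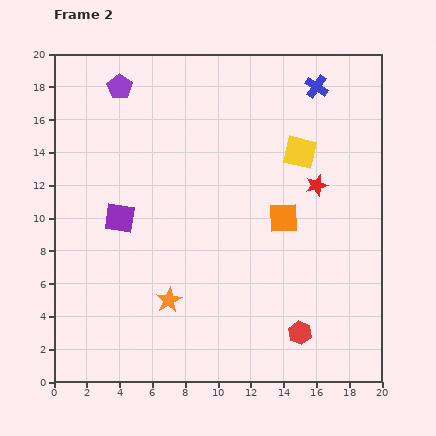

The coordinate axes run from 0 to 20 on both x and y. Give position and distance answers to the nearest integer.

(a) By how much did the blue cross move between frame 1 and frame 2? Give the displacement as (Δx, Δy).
(-2, -1)

The blue cross was at (18, 19) in frame 1 and (16, 18) in frame 2.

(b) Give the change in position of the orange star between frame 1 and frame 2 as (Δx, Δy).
(2, -7)

The orange star was at (5, 12) in frame 1 and (7, 5) in frame 2.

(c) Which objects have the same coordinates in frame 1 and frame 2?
the red star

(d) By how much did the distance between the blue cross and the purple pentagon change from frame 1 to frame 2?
-6

Distance in frame 1: 18. Distance in frame 2: 12.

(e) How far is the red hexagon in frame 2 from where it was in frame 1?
3

The red hexagon moved from (18, 3) to (15, 3), a distance of √(3² + 0²) ≈ 3.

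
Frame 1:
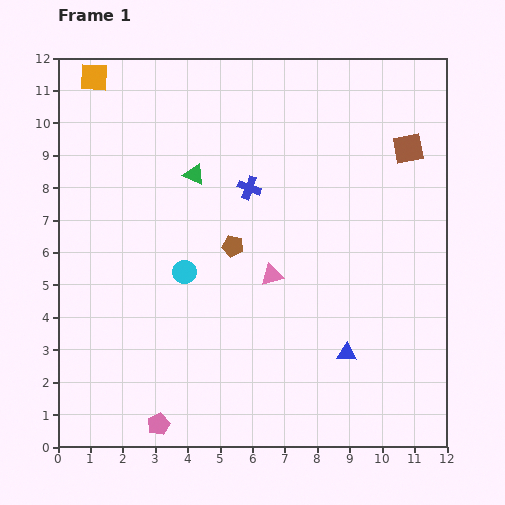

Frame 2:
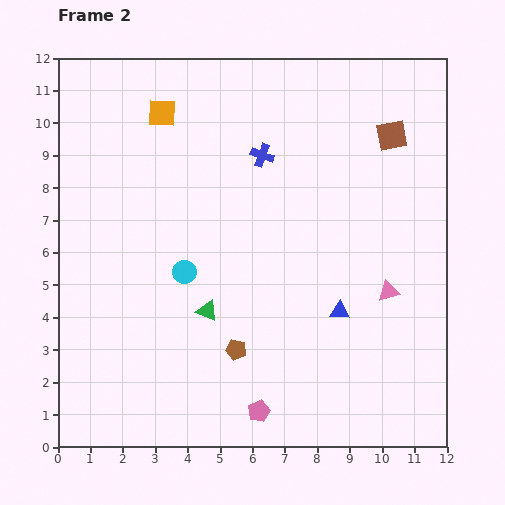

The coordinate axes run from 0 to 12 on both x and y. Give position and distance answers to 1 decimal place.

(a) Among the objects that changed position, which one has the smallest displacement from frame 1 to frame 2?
the brown square

(moved 0.6)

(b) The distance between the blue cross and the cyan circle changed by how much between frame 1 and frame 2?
+1.0

Distance in frame 1: 3.3. Distance in frame 2: 4.3.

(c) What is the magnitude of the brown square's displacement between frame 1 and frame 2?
0.6

The brown square moved from (10.8, 9.2) to (10.3, 9.6), a distance of √(0.5² + 0.4²) ≈ 0.6.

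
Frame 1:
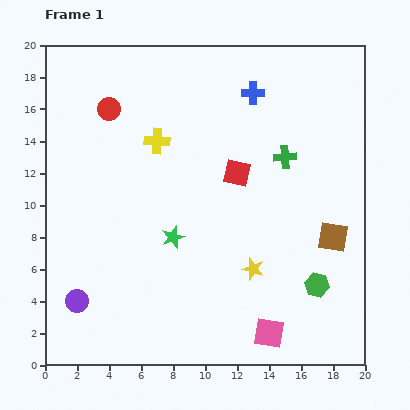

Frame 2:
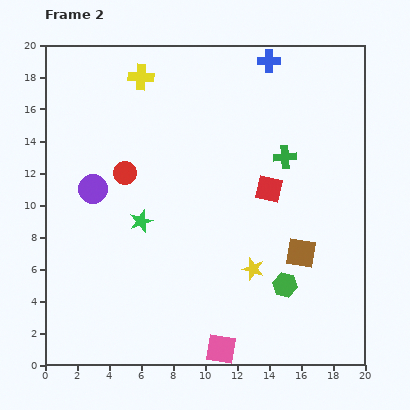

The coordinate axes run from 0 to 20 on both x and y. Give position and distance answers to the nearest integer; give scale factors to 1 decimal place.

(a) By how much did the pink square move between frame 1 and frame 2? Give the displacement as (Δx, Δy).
(-3, -1)

The pink square was at (14, 2) in frame 1 and (11, 1) in frame 2.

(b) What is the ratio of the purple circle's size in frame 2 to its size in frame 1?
1.3×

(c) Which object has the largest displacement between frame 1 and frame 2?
the purple circle

(moved 7; next 4)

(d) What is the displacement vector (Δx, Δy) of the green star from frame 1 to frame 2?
(-2, 1)

The green star was at (8, 8) in frame 1 and (6, 9) in frame 2.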